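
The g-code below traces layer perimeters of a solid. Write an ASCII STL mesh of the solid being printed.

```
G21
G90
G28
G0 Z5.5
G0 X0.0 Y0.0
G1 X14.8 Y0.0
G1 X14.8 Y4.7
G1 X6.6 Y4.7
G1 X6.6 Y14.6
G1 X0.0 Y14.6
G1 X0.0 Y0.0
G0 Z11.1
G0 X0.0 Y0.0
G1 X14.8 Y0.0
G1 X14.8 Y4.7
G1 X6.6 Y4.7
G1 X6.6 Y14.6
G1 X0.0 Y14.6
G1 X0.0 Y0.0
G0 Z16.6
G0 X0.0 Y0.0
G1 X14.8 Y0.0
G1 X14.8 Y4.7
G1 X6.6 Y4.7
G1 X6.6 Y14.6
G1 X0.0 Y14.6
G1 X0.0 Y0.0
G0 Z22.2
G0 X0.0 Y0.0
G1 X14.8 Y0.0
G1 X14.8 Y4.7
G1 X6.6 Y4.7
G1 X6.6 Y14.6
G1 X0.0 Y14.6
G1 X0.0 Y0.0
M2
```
solid part
  facet normal 0.0000 0.0000 -1.0000
    outer loop
      vertex 14.8 4.7 0.0
      vertex 14.8 0.0 0.0
      vertex 0.0 0.0 0.0
    endloop
  endfacet
  facet normal 0.0000 0.0000 -1.0000
    outer loop
      vertex 6.6 4.7 0.0
      vertex 14.8 4.7 0.0
      vertex 0.0 0.0 0.0
    endloop
  endfacet
  facet normal 0.0000 0.0000 -1.0000
    outer loop
      vertex 6.6 14.6 0.0
      vertex 6.6 4.7 0.0
      vertex 0.0 0.0 0.0
    endloop
  endfacet
  facet normal 0.0000 0.0000 -1.0000
    outer loop
      vertex 0.0 14.6 0.0
      vertex 6.6 14.6 0.0
      vertex 0.0 0.0 0.0
    endloop
  endfacet
  facet normal 0.0000 0.0000 1.0000
    outer loop
      vertex 0.0 0.0 22.2
      vertex 14.8 0.0 22.2
      vertex 14.8 4.7 22.2
    endloop
  endfacet
  facet normal 0.0000 0.0000 1.0000
    outer loop
      vertex 0.0 0.0 22.2
      vertex 14.8 4.7 22.2
      vertex 6.6 4.7 22.2
    endloop
  endfacet
  facet normal 0.0000 0.0000 1.0000
    outer loop
      vertex 0.0 0.0 22.2
      vertex 6.6 4.7 22.2
      vertex 6.6 14.6 22.2
    endloop
  endfacet
  facet normal 0.0000 0.0000 1.0000
    outer loop
      vertex 0.0 0.0 22.2
      vertex 6.6 14.6 22.2
      vertex 0.0 14.6 22.2
    endloop
  endfacet
  facet normal 0.0000 -1.0000 0.0000
    outer loop
      vertex 0.0 0.0 0.0
      vertex 14.8 0.0 0.0
      vertex 14.8 0.0 22.2
    endloop
  endfacet
  facet normal 0.0000 -1.0000 0.0000
    outer loop
      vertex 0.0 0.0 0.0
      vertex 14.8 0.0 22.2
      vertex 0.0 0.0 22.2
    endloop
  endfacet
  facet normal 1.0000 0.0000 0.0000
    outer loop
      vertex 14.8 0.0 0.0
      vertex 14.8 4.7 0.0
      vertex 14.8 4.7 22.2
    endloop
  endfacet
  facet normal 1.0000 0.0000 0.0000
    outer loop
      vertex 14.8 0.0 0.0
      vertex 14.8 4.7 22.2
      vertex 14.8 0.0 22.2
    endloop
  endfacet
  facet normal 0.0000 1.0000 0.0000
    outer loop
      vertex 14.8 4.7 0.0
      vertex 6.6 4.7 0.0
      vertex 6.6 4.7 22.2
    endloop
  endfacet
  facet normal 0.0000 1.0000 0.0000
    outer loop
      vertex 14.8 4.7 0.0
      vertex 6.6 4.7 22.2
      vertex 14.8 4.7 22.2
    endloop
  endfacet
  facet normal 1.0000 0.0000 0.0000
    outer loop
      vertex 6.6 4.7 0.0
      vertex 6.6 14.6 0.0
      vertex 6.6 14.6 22.2
    endloop
  endfacet
  facet normal 1.0000 0.0000 0.0000
    outer loop
      vertex 6.6 4.7 0.0
      vertex 6.6 14.6 22.2
      vertex 6.6 4.7 22.2
    endloop
  endfacet
  facet normal 0.0000 1.0000 0.0000
    outer loop
      vertex 6.6 14.6 0.0
      vertex 0.0 14.6 0.0
      vertex 0.0 14.6 22.2
    endloop
  endfacet
  facet normal 0.0000 1.0000 0.0000
    outer loop
      vertex 6.6 14.6 0.0
      vertex 0.0 14.6 22.2
      vertex 6.6 14.6 22.2
    endloop
  endfacet
  facet normal -1.0000 0.0000 0.0000
    outer loop
      vertex 0.0 14.6 0.0
      vertex 0.0 0.0 0.0
      vertex 0.0 0.0 22.2
    endloop
  endfacet
  facet normal -1.0000 0.0000 0.0000
    outer loop
      vertex 0.0 14.6 0.0
      vertex 0.0 0.0 22.2
      vertex 0.0 14.6 22.2
    endloop
  endfacet
endsolid part

The G0 Z moves step by Δz≈5.5 mm. Every layer's G1 loop is the same polygon, so the solid is a straight extrusion of it from z=0 to z≈22.2. Closing with flat bottom and top caps and triangulating gives 20 facets — an L-shaped prism: outer 14.8 × 14.6 mm, arm thicknesses ≈ 4.7 mm (horizontal) and 6.6 mm (vertical), extruded 22.2 mm in z.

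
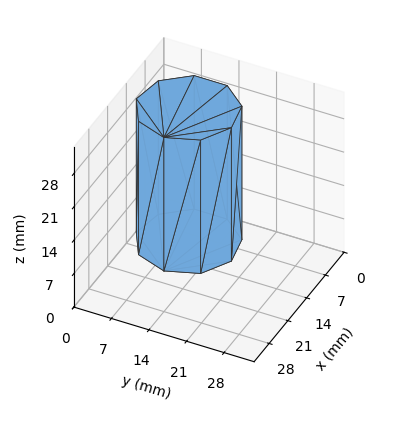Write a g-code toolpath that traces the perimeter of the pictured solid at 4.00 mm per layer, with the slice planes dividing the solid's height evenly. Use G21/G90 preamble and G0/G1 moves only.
Reading the render: the shape is a regular 9-sided prism (a cylinder approximated with 9 flat sides), circumscribed radius ≈ 9 mm, height ≈ 28 mm (dimensions read to the nearest mm from the axis ticks). For the g-code, the solid's height is divided into equal slices at the stated Δz and each level perimeter traced with G1 moves after a G0 lift.

; perimeter-only toolpath
G21 ; units = mm
G90 ; absolute positioning
G28 ; home
; layer 1
G0 Z4.00
G0 X18.00 Y9.00
G1 X15.89 Y14.79
G1 X10.56 Y17.86
G1 X4.50 Y16.79
G1 X0.54 Y12.08
G1 X0.54 Y5.92
G1 X4.50 Y1.21
G1 X10.56 Y0.14
G1 X15.89 Y3.21
G1 X18.00 Y9.00
; layer 2
G0 Z8.00
G0 X18.00 Y9.00
G1 X15.89 Y14.79
G1 X10.56 Y17.86
G1 X4.50 Y16.79
G1 X0.54 Y12.08
G1 X0.54 Y5.92
G1 X4.50 Y1.21
G1 X10.56 Y0.14
G1 X15.89 Y3.21
G1 X18.00 Y9.00
; layer 3
G0 Z12.00
G0 X18.00 Y9.00
G1 X15.89 Y14.79
G1 X10.56 Y17.86
G1 X4.50 Y16.79
G1 X0.54 Y12.08
G1 X0.54 Y5.92
G1 X4.50 Y1.21
G1 X10.56 Y0.14
G1 X15.89 Y3.21
G1 X18.00 Y9.00
; layer 4
G0 Z16.00
G0 X18.00 Y9.00
G1 X15.89 Y14.79
G1 X10.56 Y17.86
G1 X4.50 Y16.79
G1 X0.54 Y12.08
G1 X0.54 Y5.92
G1 X4.50 Y1.21
G1 X10.56 Y0.14
G1 X15.89 Y3.21
G1 X18.00 Y9.00
; layer 5
G0 Z20.00
G0 X18.00 Y9.00
G1 X15.89 Y14.79
G1 X10.56 Y17.86
G1 X4.50 Y16.79
G1 X0.54 Y12.08
G1 X0.54 Y5.92
G1 X4.50 Y1.21
G1 X10.56 Y0.14
G1 X15.89 Y3.21
G1 X18.00 Y9.00
; layer 6
G0 Z24.00
G0 X18.00 Y9.00
G1 X15.89 Y14.79
G1 X10.56 Y17.86
G1 X4.50 Y16.79
G1 X0.54 Y12.08
G1 X0.54 Y5.92
G1 X4.50 Y1.21
G1 X10.56 Y0.14
G1 X15.89 Y3.21
G1 X18.00 Y9.00
; layer 7
G0 Z28.00
G0 X18.00 Y9.00
G1 X15.89 Y14.79
G1 X10.56 Y17.86
G1 X4.50 Y16.79
G1 X0.54 Y12.08
G1 X0.54 Y5.92
G1 X4.50 Y1.21
G1 X10.56 Y0.14
G1 X15.89 Y3.21
G1 X18.00 Y9.00
M2 ; end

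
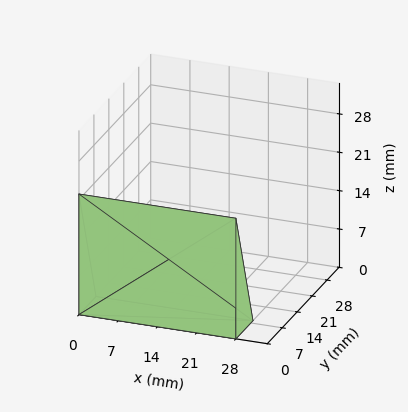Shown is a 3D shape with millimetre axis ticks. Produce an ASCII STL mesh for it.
Reading the render: the shape is a wedge (ramp): 28 × 8 mm base, rising to 22 mm along the y=0 edge and sloping linearly to z=0 at y=8 (dimensions read to the nearest mm from the axis ticks). For the STL, each face is triangulated and given an outward normal.

solid part
  facet normal 0.0000 0.0000 -1.0000
    outer loop
      vertex 28.00 8.00 0.00
      vertex 28.00 0.00 0.00
      vertex 0.00 0.00 0.00
    endloop
  endfacet
  facet normal 0.0000 0.0000 -1.0000
    outer loop
      vertex 0.00 8.00 0.00
      vertex 28.00 8.00 0.00
      vertex 0.00 0.00 0.00
    endloop
  endfacet
  facet normal 0.0000 -1.0000 0.0000
    outer loop
      vertex 0.00 0.00 0.00
      vertex 28.00 0.00 0.00
      vertex 28.00 0.00 22.00
    endloop
  endfacet
  facet normal 0.0000 -1.0000 0.0000
    outer loop
      vertex 0.00 0.00 0.00
      vertex 28.00 0.00 22.00
      vertex 0.00 0.00 22.00
    endloop
  endfacet
  facet normal 0.0000 0.9398 0.3417
    outer loop
      vertex 0.00 0.00 22.00
      vertex 28.00 0.00 22.00
      vertex 28.00 8.00 0.00
    endloop
  endfacet
  facet normal 0.0000 0.9398 0.3417
    outer loop
      vertex 0.00 0.00 22.00
      vertex 28.00 8.00 0.00
      vertex 0.00 8.00 0.00
    endloop
  endfacet
  facet normal -1.0000 0.0000 0.0000
    outer loop
      vertex 0.00 0.00 22.00
      vertex 0.00 8.00 0.00
      vertex 0.00 0.00 0.00
    endloop
  endfacet
  facet normal 1.0000 0.0000 0.0000
    outer loop
      vertex 28.00 0.00 0.00
      vertex 28.00 8.00 0.00
      vertex 28.00 0.00 22.00
    endloop
  endfacet
endsolid part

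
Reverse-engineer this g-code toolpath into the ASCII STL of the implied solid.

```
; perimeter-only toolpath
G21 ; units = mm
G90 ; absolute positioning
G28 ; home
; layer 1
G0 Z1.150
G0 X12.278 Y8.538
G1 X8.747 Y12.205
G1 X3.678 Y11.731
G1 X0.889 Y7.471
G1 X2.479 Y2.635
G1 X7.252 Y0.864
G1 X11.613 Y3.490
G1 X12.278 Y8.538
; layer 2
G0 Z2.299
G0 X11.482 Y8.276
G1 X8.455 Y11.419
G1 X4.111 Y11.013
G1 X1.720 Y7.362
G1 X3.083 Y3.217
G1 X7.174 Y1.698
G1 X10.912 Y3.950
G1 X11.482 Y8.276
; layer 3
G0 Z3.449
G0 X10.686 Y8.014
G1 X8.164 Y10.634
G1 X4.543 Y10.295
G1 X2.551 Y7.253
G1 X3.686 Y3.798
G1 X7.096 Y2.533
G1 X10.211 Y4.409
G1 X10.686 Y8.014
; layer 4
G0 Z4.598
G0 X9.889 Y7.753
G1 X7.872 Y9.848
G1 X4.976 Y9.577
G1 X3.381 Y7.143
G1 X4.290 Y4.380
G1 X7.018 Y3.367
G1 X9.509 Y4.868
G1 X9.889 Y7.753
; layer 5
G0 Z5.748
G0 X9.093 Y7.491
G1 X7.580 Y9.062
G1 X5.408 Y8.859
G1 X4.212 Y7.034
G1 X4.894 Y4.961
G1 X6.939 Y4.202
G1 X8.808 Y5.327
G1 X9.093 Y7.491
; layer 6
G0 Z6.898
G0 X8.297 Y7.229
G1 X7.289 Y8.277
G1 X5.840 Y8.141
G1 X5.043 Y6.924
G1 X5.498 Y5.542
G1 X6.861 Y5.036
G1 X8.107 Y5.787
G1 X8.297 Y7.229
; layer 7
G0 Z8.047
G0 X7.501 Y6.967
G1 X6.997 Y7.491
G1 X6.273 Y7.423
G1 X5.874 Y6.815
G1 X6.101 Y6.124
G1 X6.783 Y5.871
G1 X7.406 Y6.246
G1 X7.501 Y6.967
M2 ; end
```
solid part
  facet normal 0.0000 0.0000 -1.0000
    outer loop
      vertex 3.246 12.449 0.000
      vertex 9.039 12.991 0.000
      vertex 13.074 8.800 0.000
    endloop
  endfacet
  facet normal 0.0000 0.0000 -1.0000
    outer loop
      vertex 0.058 7.581 0.000
      vertex 3.246 12.449 0.000
      vertex 13.074 8.800 0.000
    endloop
  endfacet
  facet normal 0.0000 0.0000 -1.0000
    outer loop
      vertex 1.875 2.054 0.000
      vertex 0.058 7.581 0.000
      vertex 13.074 8.800 0.000
    endloop
  endfacet
  facet normal 0.0000 0.0000 -1.0000
    outer loop
      vertex 7.330 0.029 0.000
      vertex 1.875 2.054 0.000
      vertex 13.074 8.800 0.000
    endloop
  endfacet
  facet normal 0.0000 0.0000 -1.0000
    outer loop
      vertex 12.314 3.031 0.000
      vertex 7.330 0.029 0.000
      vertex 13.074 8.800 0.000
    endloop
  endfacet
  facet normal 0.6021 0.5797 0.5490
    outer loop
      vertex 13.074 8.800 0.000
      vertex 9.039 12.991 0.000
      vertex 6.705 6.705 9.197
    endloop
  endfacet
  facet normal -0.0779 0.8322 0.5490
    outer loop
      vertex 9.039 12.991 0.000
      vertex 3.246 12.449 0.000
      vertex 6.705 6.705 9.197
    endloop
  endfacet
  facet normal -0.6992 0.4579 0.5490
    outer loop
      vertex 3.246 12.449 0.000
      vertex 0.058 7.581 0.000
      vertex 6.705 6.705 9.197
    endloop
  endfacet
  facet normal -0.7940 -0.2610 0.5490
    outer loop
      vertex 0.058 7.581 0.000
      vertex 1.875 2.054 0.000
      vertex 6.705 6.705 9.197
    endloop
  endfacet
  facet normal -0.2909 -0.7836 0.5490
    outer loop
      vertex 1.875 2.054 0.000
      vertex 7.330 0.029 0.000
      vertex 6.705 6.705 9.197
    endloop
  endfacet
  facet normal 0.4312 -0.7160 0.5490
    outer loop
      vertex 7.330 0.029 0.000
      vertex 12.314 3.031 0.000
      vertex 6.705 6.705 9.197
    endloop
  endfacet
  facet normal 0.8287 -0.1092 0.5490
    outer loop
      vertex 12.314 3.031 0.000
      vertex 13.074 8.800 0.000
      vertex 6.705 6.705 9.197
    endloop
  endfacet
endsolid part

The G0 Z moves step by Δz≈1.150 mm. The G1 loops shrink linearly with z, so the solid tapers from its base footprint up to z≈9.2. Closing with a flat bottom cap and the tapered top and triangulating gives 12 facets — a regular 7-sided pyramid, base circumscribed radius ≈ 6.71 mm, apex at z ≈ 9.2 mm.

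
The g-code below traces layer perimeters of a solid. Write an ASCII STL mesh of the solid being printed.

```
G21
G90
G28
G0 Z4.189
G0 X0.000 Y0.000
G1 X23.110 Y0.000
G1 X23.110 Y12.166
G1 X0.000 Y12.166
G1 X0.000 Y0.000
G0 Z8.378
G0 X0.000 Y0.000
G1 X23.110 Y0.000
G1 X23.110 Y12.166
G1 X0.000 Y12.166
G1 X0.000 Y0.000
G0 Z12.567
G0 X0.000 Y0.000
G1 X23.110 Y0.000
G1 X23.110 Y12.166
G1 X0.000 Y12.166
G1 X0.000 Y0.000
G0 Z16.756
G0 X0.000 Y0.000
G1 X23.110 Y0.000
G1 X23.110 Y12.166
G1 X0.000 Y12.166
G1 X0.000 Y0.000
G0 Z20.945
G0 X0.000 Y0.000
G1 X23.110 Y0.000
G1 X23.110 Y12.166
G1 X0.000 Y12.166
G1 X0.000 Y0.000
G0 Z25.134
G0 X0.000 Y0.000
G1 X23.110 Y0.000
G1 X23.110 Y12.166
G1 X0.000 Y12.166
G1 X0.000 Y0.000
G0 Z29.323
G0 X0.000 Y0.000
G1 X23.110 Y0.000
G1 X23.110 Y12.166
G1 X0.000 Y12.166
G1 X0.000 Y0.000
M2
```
solid part
  facet normal 0.0000 0.0000 -1.0000
    outer loop
      vertex 23.110 12.166 0.000
      vertex 23.110 0.000 0.000
      vertex 0.000 0.000 0.000
    endloop
  endfacet
  facet normal 0.0000 0.0000 -1.0000
    outer loop
      vertex 0.000 12.166 0.000
      vertex 23.110 12.166 0.000
      vertex 0.000 0.000 0.000
    endloop
  endfacet
  facet normal 0.0000 0.0000 1.0000
    outer loop
      vertex 0.000 0.000 29.323
      vertex 23.110 0.000 29.323
      vertex 23.110 12.166 29.323
    endloop
  endfacet
  facet normal 0.0000 0.0000 1.0000
    outer loop
      vertex 0.000 0.000 29.323
      vertex 23.110 12.166 29.323
      vertex 0.000 12.166 29.323
    endloop
  endfacet
  facet normal 0.0000 -1.0000 0.0000
    outer loop
      vertex 0.000 0.000 0.000
      vertex 23.110 0.000 0.000
      vertex 23.110 0.000 29.323
    endloop
  endfacet
  facet normal 0.0000 -1.0000 0.0000
    outer loop
      vertex 0.000 0.000 0.000
      vertex 23.110 0.000 29.323
      vertex 0.000 0.000 29.323
    endloop
  endfacet
  facet normal 0.0000 1.0000 0.0000
    outer loop
      vertex 23.110 12.166 29.323
      vertex 23.110 12.166 0.000
      vertex 0.000 12.166 0.000
    endloop
  endfacet
  facet normal 0.0000 1.0000 0.0000
    outer loop
      vertex 0.000 12.166 29.323
      vertex 23.110 12.166 29.323
      vertex 0.000 12.166 0.000
    endloop
  endfacet
  facet normal -1.0000 0.0000 0.0000
    outer loop
      vertex 0.000 12.166 29.323
      vertex 0.000 12.166 0.000
      vertex 0.000 0.000 0.000
    endloop
  endfacet
  facet normal -1.0000 0.0000 0.0000
    outer loop
      vertex 0.000 0.000 29.323
      vertex 0.000 12.166 29.323
      vertex 0.000 0.000 0.000
    endloop
  endfacet
  facet normal 1.0000 0.0000 0.0000
    outer loop
      vertex 23.110 0.000 0.000
      vertex 23.110 12.166 0.000
      vertex 23.110 12.166 29.323
    endloop
  endfacet
  facet normal 1.0000 0.0000 0.0000
    outer loop
      vertex 23.110 0.000 0.000
      vertex 23.110 12.166 29.323
      vertex 23.110 0.000 29.323
    endloop
  endfacet
endsolid part

The G0 Z moves step by Δz≈4.189 mm. Every layer's G1 loop is the same polygon, so the solid is a straight extrusion of it from z=0 to z≈29.3. Closing with flat bottom and top caps and triangulating gives 12 facets — a rectangular box, roughly 23.1 × 12.2 mm footprint and 29.3 mm tall.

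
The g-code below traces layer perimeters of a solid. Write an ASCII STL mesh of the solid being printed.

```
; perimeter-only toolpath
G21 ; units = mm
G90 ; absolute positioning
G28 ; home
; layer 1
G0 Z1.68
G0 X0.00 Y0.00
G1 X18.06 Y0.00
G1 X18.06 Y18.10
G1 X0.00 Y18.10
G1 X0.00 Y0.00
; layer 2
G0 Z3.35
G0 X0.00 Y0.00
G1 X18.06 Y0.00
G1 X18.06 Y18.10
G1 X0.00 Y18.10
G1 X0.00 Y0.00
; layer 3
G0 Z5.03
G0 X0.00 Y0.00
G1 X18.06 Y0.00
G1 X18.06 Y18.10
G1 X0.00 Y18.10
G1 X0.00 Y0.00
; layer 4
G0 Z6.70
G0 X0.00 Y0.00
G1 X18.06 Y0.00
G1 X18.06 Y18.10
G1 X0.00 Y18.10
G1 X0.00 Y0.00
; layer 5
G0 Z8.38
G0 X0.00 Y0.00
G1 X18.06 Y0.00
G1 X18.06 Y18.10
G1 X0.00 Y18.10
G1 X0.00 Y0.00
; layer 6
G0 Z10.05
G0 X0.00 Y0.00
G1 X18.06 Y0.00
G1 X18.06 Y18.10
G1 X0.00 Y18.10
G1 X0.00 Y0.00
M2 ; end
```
solid part
  facet normal 0.0000 0.0000 -1.0000
    outer loop
      vertex 18.06 18.10 0.00
      vertex 18.06 0.00 0.00
      vertex 0.00 0.00 0.00
    endloop
  endfacet
  facet normal 0.0000 0.0000 -1.0000
    outer loop
      vertex 0.00 18.10 0.00
      vertex 18.06 18.10 0.00
      vertex 0.00 0.00 0.00
    endloop
  endfacet
  facet normal 0.0000 0.0000 1.0000
    outer loop
      vertex 0.00 0.00 10.05
      vertex 18.06 0.00 10.05
      vertex 18.06 18.10 10.05
    endloop
  endfacet
  facet normal 0.0000 0.0000 1.0000
    outer loop
      vertex 0.00 0.00 10.05
      vertex 18.06 18.10 10.05
      vertex 0.00 18.10 10.05
    endloop
  endfacet
  facet normal 0.0000 -1.0000 0.0000
    outer loop
      vertex 0.00 0.00 0.00
      vertex 18.06 0.00 0.00
      vertex 18.06 0.00 10.05
    endloop
  endfacet
  facet normal 0.0000 -1.0000 0.0000
    outer loop
      vertex 0.00 0.00 0.00
      vertex 18.06 0.00 10.05
      vertex 0.00 0.00 10.05
    endloop
  endfacet
  facet normal 0.0000 1.0000 0.0000
    outer loop
      vertex 18.06 18.10 10.05
      vertex 18.06 18.10 0.00
      vertex 0.00 18.10 0.00
    endloop
  endfacet
  facet normal 0.0000 1.0000 0.0000
    outer loop
      vertex 0.00 18.10 10.05
      vertex 18.06 18.10 10.05
      vertex 0.00 18.10 0.00
    endloop
  endfacet
  facet normal -1.0000 0.0000 0.0000
    outer loop
      vertex 0.00 18.10 10.05
      vertex 0.00 18.10 0.00
      vertex 0.00 0.00 0.00
    endloop
  endfacet
  facet normal -1.0000 0.0000 0.0000
    outer loop
      vertex 0.00 0.00 10.05
      vertex 0.00 18.10 10.05
      vertex 0.00 0.00 0.00
    endloop
  endfacet
  facet normal 1.0000 0.0000 0.0000
    outer loop
      vertex 18.06 0.00 0.00
      vertex 18.06 18.10 0.00
      vertex 18.06 18.10 10.05
    endloop
  endfacet
  facet normal 1.0000 0.0000 0.0000
    outer loop
      vertex 18.06 0.00 0.00
      vertex 18.06 18.10 10.05
      vertex 18.06 0.00 10.05
    endloop
  endfacet
endsolid part

The G0 Z moves step by Δz≈1.68 mm. Every layer's G1 loop is the same polygon, so the solid is a straight extrusion of it from z=0 to z≈10.1. Closing with flat bottom and top caps and triangulating gives 12 facets — a rectangular box, roughly 18.1 × 18.1 mm footprint and 10.1 mm tall.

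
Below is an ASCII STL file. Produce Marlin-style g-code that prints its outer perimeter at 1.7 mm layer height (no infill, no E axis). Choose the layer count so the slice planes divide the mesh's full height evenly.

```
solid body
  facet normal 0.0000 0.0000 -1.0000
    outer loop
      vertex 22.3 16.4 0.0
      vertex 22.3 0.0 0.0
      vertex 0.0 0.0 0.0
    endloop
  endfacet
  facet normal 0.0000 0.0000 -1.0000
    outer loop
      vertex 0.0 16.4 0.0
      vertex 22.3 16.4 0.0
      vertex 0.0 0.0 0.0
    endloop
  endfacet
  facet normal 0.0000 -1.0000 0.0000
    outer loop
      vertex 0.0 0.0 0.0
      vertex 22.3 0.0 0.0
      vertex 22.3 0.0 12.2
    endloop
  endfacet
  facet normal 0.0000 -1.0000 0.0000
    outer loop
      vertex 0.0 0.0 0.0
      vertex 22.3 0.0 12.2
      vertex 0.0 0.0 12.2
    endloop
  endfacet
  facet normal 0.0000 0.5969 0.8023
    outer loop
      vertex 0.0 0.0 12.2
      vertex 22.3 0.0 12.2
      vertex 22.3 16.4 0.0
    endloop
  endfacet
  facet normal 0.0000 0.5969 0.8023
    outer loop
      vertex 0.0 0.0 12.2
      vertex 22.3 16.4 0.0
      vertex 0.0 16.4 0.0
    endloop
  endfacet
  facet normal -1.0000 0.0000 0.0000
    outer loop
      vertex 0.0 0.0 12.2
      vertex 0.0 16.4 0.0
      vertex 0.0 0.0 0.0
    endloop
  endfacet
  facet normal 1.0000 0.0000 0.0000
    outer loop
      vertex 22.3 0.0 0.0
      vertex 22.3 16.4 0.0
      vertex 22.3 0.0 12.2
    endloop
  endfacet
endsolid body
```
; perimeter-only toolpath
G21 ; units = mm
G90 ; absolute positioning
G28 ; home
; layer 1
G0 Z1.7
G0 X0.0 Y0.0
G1 X22.3 Y0.0
G1 X22.3 Y14.1
G1 X0.0 Y14.1
G1 X0.0 Y0.0
; layer 2
G0 Z3.5
G0 X0.0 Y0.0
G1 X22.3 Y0.0
G1 X22.3 Y11.7
G1 X0.0 Y11.7
G1 X0.0 Y0.0
; layer 3
G0 Z5.2
G0 X0.0 Y0.0
G1 X22.3 Y0.0
G1 X22.3 Y9.4
G1 X0.0 Y9.4
G1 X0.0 Y0.0
; layer 4
G0 Z7.0
G0 X0.0 Y0.0
G1 X22.3 Y0.0
G1 X22.3 Y7.0
G1 X0.0 Y7.0
G1 X0.0 Y0.0
; layer 5
G0 Z8.7
G0 X0.0 Y0.0
G1 X22.3 Y0.0
G1 X22.3 Y4.7
G1 X0.0 Y4.7
G1 X0.0 Y0.0
; layer 6
G0 Z10.5
G0 X0.0 Y0.0
G1 X22.3 Y0.0
G1 X22.3 Y2.3
G1 X0.0 Y2.3
G1 X0.0 Y0.0
M2 ; end

The solid is a wedge (ramp): 22.3 × 16.4 mm base, rising to 12.2 mm along the y=0 edge and sloping linearly to z=0 at y=16.4. Slicing at Δz = 1.7 mm — 7 equal slices spanning the solid's height, so layer i sits at z = i·h/7 — gives 6 non-empty perimeters. Each is a 4-segment closed polygon; G0 lifts to the layer z and rapids to the start vertex, then G1 traces the edges. The cross-section shrinks linearly with z (the slice at the apex is degenerate and omitted).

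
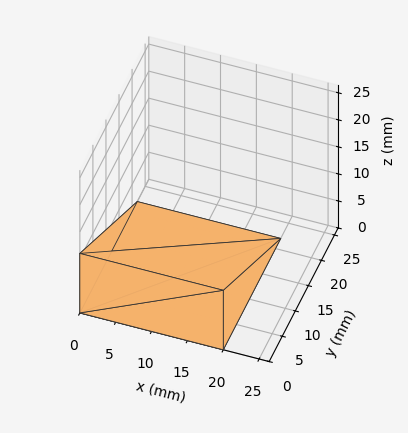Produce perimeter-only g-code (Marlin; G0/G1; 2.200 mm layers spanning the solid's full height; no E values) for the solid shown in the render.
Reading the render: the shape is a wedge (ramp): 20 × 22 mm base, rising to 11 mm along the y=0 edge and sloping linearly to z=0 at y=22 (dimensions read to the nearest mm from the axis ticks). For the g-code, the solid's height is divided into equal slices at the stated Δz and each level perimeter traced with G1 moves after a G0 lift.

; perimeter-only toolpath
G21 ; units = mm
G90 ; absolute positioning
G28 ; home
; layer 1
G0 Z2.200
G0 X0.000 Y0.000
G1 X20.000 Y0.000
G1 X20.000 Y17.600
G1 X0.000 Y17.600
G1 X0.000 Y0.000
; layer 2
G0 Z4.400
G0 X0.000 Y0.000
G1 X20.000 Y0.000
G1 X20.000 Y13.200
G1 X0.000 Y13.200
G1 X0.000 Y0.000
; layer 3
G0 Z6.600
G0 X0.000 Y0.000
G1 X20.000 Y0.000
G1 X20.000 Y8.800
G1 X0.000 Y8.800
G1 X0.000 Y0.000
; layer 4
G0 Z8.800
G0 X0.000 Y0.000
G1 X20.000 Y0.000
G1 X20.000 Y4.400
G1 X0.000 Y4.400
G1 X0.000 Y0.000
M2 ; end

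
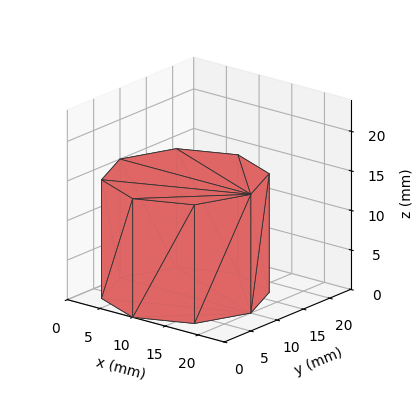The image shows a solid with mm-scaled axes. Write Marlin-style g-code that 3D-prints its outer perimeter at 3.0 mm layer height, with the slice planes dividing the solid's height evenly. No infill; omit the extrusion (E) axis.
Reading the render: the shape is a regular 8-sided prism (a cylinder approximated with 8 flat sides), circumscribed radius ≈ 10 mm, height ≈ 15 mm (dimensions read to the nearest mm from the axis ticks). For the g-code, the solid's height is divided into equal slices at the stated Δz and each level perimeter traced with G1 moves after a G0 lift.

; perimeter-only toolpath
G21 ; units = mm
G90 ; absolute positioning
G28 ; home
; layer 1
G0 Z3.0
G0 X20.0 Y10.0
G1 X17.1 Y17.1
G1 X10.0 Y20.0
G1 X2.9 Y17.1
G1 X0.0 Y10.0
G1 X2.9 Y2.9
G1 X10.0 Y0.0
G1 X17.1 Y2.9
G1 X20.0 Y10.0
; layer 2
G0 Z6.0
G0 X20.0 Y10.0
G1 X17.1 Y17.1
G1 X10.0 Y20.0
G1 X2.9 Y17.1
G1 X0.0 Y10.0
G1 X2.9 Y2.9
G1 X10.0 Y0.0
G1 X17.1 Y2.9
G1 X20.0 Y10.0
; layer 3
G0 Z9.0
G0 X20.0 Y10.0
G1 X17.1 Y17.1
G1 X10.0 Y20.0
G1 X2.9 Y17.1
G1 X0.0 Y10.0
G1 X2.9 Y2.9
G1 X10.0 Y0.0
G1 X17.1 Y2.9
G1 X20.0 Y10.0
; layer 4
G0 Z12.0
G0 X20.0 Y10.0
G1 X17.1 Y17.1
G1 X10.0 Y20.0
G1 X2.9 Y17.1
G1 X0.0 Y10.0
G1 X2.9 Y2.9
G1 X10.0 Y0.0
G1 X17.1 Y2.9
G1 X20.0 Y10.0
; layer 5
G0 Z15.0
G0 X20.0 Y10.0
G1 X17.1 Y17.1
G1 X10.0 Y20.0
G1 X2.9 Y17.1
G1 X0.0 Y10.0
G1 X2.9 Y2.9
G1 X10.0 Y0.0
G1 X17.1 Y2.9
G1 X20.0 Y10.0
M2 ; end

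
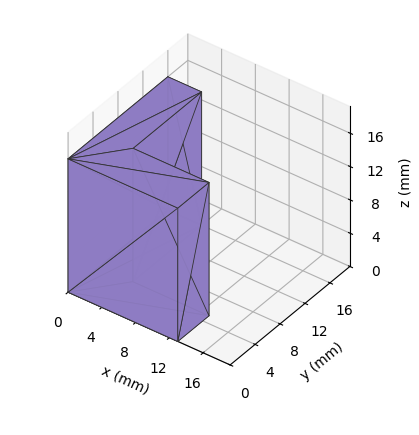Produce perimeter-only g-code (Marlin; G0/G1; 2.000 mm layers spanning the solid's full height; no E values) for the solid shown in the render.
Reading the render: the shape is an L-shaped prism: outer 13 × 16 mm, arm thicknesses ≈ 5 mm (horizontal) and 4 mm (vertical), extruded 16 mm in z (dimensions read to the nearest mm from the axis ticks). For the g-code, the solid's height is divided into equal slices at the stated Δz and each level perimeter traced with G1 moves after a G0 lift.

; perimeter-only toolpath
G21 ; units = mm
G90 ; absolute positioning
G28 ; home
; layer 1
G0 Z2.000
G0 X0.000 Y0.000
G1 X13.000 Y0.000
G1 X13.000 Y5.000
G1 X4.000 Y5.000
G1 X4.000 Y16.000
G1 X0.000 Y16.000
G1 X0.000 Y0.000
; layer 2
G0 Z4.000
G0 X0.000 Y0.000
G1 X13.000 Y0.000
G1 X13.000 Y5.000
G1 X4.000 Y5.000
G1 X4.000 Y16.000
G1 X0.000 Y16.000
G1 X0.000 Y0.000
; layer 3
G0 Z6.000
G0 X0.000 Y0.000
G1 X13.000 Y0.000
G1 X13.000 Y5.000
G1 X4.000 Y5.000
G1 X4.000 Y16.000
G1 X0.000 Y16.000
G1 X0.000 Y0.000
; layer 4
G0 Z8.000
G0 X0.000 Y0.000
G1 X13.000 Y0.000
G1 X13.000 Y5.000
G1 X4.000 Y5.000
G1 X4.000 Y16.000
G1 X0.000 Y16.000
G1 X0.000 Y0.000
; layer 5
G0 Z10.000
G0 X0.000 Y0.000
G1 X13.000 Y0.000
G1 X13.000 Y5.000
G1 X4.000 Y5.000
G1 X4.000 Y16.000
G1 X0.000 Y16.000
G1 X0.000 Y0.000
; layer 6
G0 Z12.000
G0 X0.000 Y0.000
G1 X13.000 Y0.000
G1 X13.000 Y5.000
G1 X4.000 Y5.000
G1 X4.000 Y16.000
G1 X0.000 Y16.000
G1 X0.000 Y0.000
; layer 7
G0 Z14.000
G0 X0.000 Y0.000
G1 X13.000 Y0.000
G1 X13.000 Y5.000
G1 X4.000 Y5.000
G1 X4.000 Y16.000
G1 X0.000 Y16.000
G1 X0.000 Y0.000
; layer 8
G0 Z16.000
G0 X0.000 Y0.000
G1 X13.000 Y0.000
G1 X13.000 Y5.000
G1 X4.000 Y5.000
G1 X4.000 Y16.000
G1 X0.000 Y16.000
G1 X0.000 Y0.000
M2 ; end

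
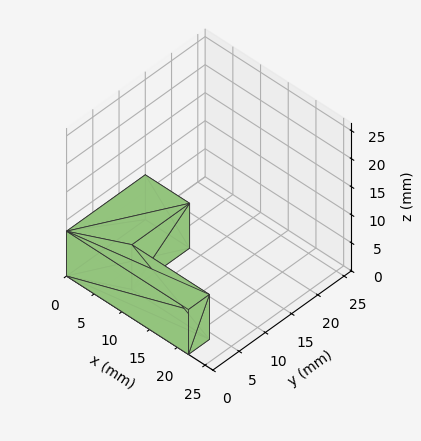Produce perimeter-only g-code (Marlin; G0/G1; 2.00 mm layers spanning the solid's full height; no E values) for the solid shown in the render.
Reading the render: the shape is an L-shaped prism: outer 22 × 15 mm, arm thicknesses ≈ 4 mm (horizontal) and 8 mm (vertical), extruded 8 mm in z (dimensions read to the nearest mm from the axis ticks). For the g-code, the solid's height is divided into equal slices at the stated Δz and each level perimeter traced with G1 moves after a G0 lift.

; perimeter-only toolpath
G21 ; units = mm
G90 ; absolute positioning
G28 ; home
; layer 1
G0 Z2.00
G0 X0.00 Y0.00
G1 X22.00 Y0.00
G1 X22.00 Y4.00
G1 X8.00 Y4.00
G1 X8.00 Y15.00
G1 X0.00 Y15.00
G1 X0.00 Y0.00
; layer 2
G0 Z4.00
G0 X0.00 Y0.00
G1 X22.00 Y0.00
G1 X22.00 Y4.00
G1 X8.00 Y4.00
G1 X8.00 Y15.00
G1 X0.00 Y15.00
G1 X0.00 Y0.00
; layer 3
G0 Z6.00
G0 X0.00 Y0.00
G1 X22.00 Y0.00
G1 X22.00 Y4.00
G1 X8.00 Y4.00
G1 X8.00 Y15.00
G1 X0.00 Y15.00
G1 X0.00 Y0.00
; layer 4
G0 Z8.00
G0 X0.00 Y0.00
G1 X22.00 Y0.00
G1 X22.00 Y4.00
G1 X8.00 Y4.00
G1 X8.00 Y15.00
G1 X0.00 Y15.00
G1 X0.00 Y0.00
M2 ; end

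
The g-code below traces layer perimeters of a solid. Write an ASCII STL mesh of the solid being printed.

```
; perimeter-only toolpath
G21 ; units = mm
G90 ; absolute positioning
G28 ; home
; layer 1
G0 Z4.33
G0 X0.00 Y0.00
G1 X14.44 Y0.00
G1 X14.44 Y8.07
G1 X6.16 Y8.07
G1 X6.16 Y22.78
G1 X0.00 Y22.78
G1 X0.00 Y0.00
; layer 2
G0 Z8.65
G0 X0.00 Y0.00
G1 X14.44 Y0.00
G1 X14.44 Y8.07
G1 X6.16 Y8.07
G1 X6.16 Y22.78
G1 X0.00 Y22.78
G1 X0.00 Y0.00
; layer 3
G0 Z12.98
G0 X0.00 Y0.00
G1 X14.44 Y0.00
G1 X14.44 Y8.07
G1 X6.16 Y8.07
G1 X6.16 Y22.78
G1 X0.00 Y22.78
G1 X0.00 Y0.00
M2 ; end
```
solid part
  facet normal 0.0000 0.0000 -1.0000
    outer loop
      vertex 14.44 8.07 0.00
      vertex 14.44 0.00 0.00
      vertex 0.00 0.00 0.00
    endloop
  endfacet
  facet normal 0.0000 0.0000 -1.0000
    outer loop
      vertex 6.16 8.07 0.00
      vertex 14.44 8.07 0.00
      vertex 0.00 0.00 0.00
    endloop
  endfacet
  facet normal 0.0000 0.0000 -1.0000
    outer loop
      vertex 6.16 22.78 0.00
      vertex 6.16 8.07 0.00
      vertex 0.00 0.00 0.00
    endloop
  endfacet
  facet normal 0.0000 0.0000 -1.0000
    outer loop
      vertex 0.00 22.78 0.00
      vertex 6.16 22.78 0.00
      vertex 0.00 0.00 0.00
    endloop
  endfacet
  facet normal 0.0000 0.0000 1.0000
    outer loop
      vertex 0.00 0.00 12.98
      vertex 14.44 0.00 12.98
      vertex 14.44 8.07 12.98
    endloop
  endfacet
  facet normal 0.0000 0.0000 1.0000
    outer loop
      vertex 0.00 0.00 12.98
      vertex 14.44 8.07 12.98
      vertex 6.16 8.07 12.98
    endloop
  endfacet
  facet normal 0.0000 0.0000 1.0000
    outer loop
      vertex 0.00 0.00 12.98
      vertex 6.16 8.07 12.98
      vertex 6.16 22.78 12.98
    endloop
  endfacet
  facet normal 0.0000 0.0000 1.0000
    outer loop
      vertex 0.00 0.00 12.98
      vertex 6.16 22.78 12.98
      vertex 0.00 22.78 12.98
    endloop
  endfacet
  facet normal 0.0000 -1.0000 0.0000
    outer loop
      vertex 0.00 0.00 0.00
      vertex 14.44 0.00 0.00
      vertex 14.44 0.00 12.98
    endloop
  endfacet
  facet normal 0.0000 -1.0000 0.0000
    outer loop
      vertex 0.00 0.00 0.00
      vertex 14.44 0.00 12.98
      vertex 0.00 0.00 12.98
    endloop
  endfacet
  facet normal 1.0000 0.0000 0.0000
    outer loop
      vertex 14.44 0.00 0.00
      vertex 14.44 8.07 0.00
      vertex 14.44 8.07 12.98
    endloop
  endfacet
  facet normal 1.0000 0.0000 0.0000
    outer loop
      vertex 14.44 0.00 0.00
      vertex 14.44 8.07 12.98
      vertex 14.44 0.00 12.98
    endloop
  endfacet
  facet normal 0.0000 1.0000 0.0000
    outer loop
      vertex 14.44 8.07 0.00
      vertex 6.16 8.07 0.00
      vertex 6.16 8.07 12.98
    endloop
  endfacet
  facet normal 0.0000 1.0000 0.0000
    outer loop
      vertex 14.44 8.07 0.00
      vertex 6.16 8.07 12.98
      vertex 14.44 8.07 12.98
    endloop
  endfacet
  facet normal 1.0000 0.0000 0.0000
    outer loop
      vertex 6.16 8.07 0.00
      vertex 6.16 22.78 0.00
      vertex 6.16 22.78 12.98
    endloop
  endfacet
  facet normal 1.0000 0.0000 0.0000
    outer loop
      vertex 6.16 8.07 0.00
      vertex 6.16 22.78 12.98
      vertex 6.16 8.07 12.98
    endloop
  endfacet
  facet normal 0.0000 1.0000 0.0000
    outer loop
      vertex 6.16 22.78 0.00
      vertex 0.00 22.78 0.00
      vertex 0.00 22.78 12.98
    endloop
  endfacet
  facet normal 0.0000 1.0000 0.0000
    outer loop
      vertex 6.16 22.78 0.00
      vertex 0.00 22.78 12.98
      vertex 6.16 22.78 12.98
    endloop
  endfacet
  facet normal -1.0000 0.0000 0.0000
    outer loop
      vertex 0.00 22.78 0.00
      vertex 0.00 0.00 0.00
      vertex 0.00 0.00 12.98
    endloop
  endfacet
  facet normal -1.0000 0.0000 0.0000
    outer loop
      vertex 0.00 22.78 0.00
      vertex 0.00 0.00 12.98
      vertex 0.00 22.78 12.98
    endloop
  endfacet
endsolid part

The G0 Z moves step by Δz≈4.33 mm. Every layer's G1 loop is the same polygon, so the solid is a straight extrusion of it from z=0 to z≈13. Closing with flat bottom and top caps and triangulating gives 20 facets — an L-shaped prism: outer 14.4 × 22.8 mm, arm thicknesses ≈ 8.07 mm (horizontal) and 6.16 mm (vertical), extruded 13 mm in z.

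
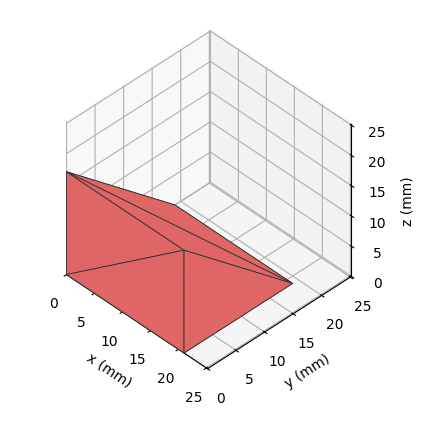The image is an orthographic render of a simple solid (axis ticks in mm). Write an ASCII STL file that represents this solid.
Reading the render: the shape is a wedge (ramp): 21 × 19 mm base, rising to 17 mm along the y=0 edge and sloping linearly to z=0 at y=19 (dimensions read to the nearest mm from the axis ticks). For the STL, each face is triangulated and given an outward normal.

solid part
  facet normal 0.0000 0.0000 -1.0000
    outer loop
      vertex 21.00 19.00 0.00
      vertex 21.00 0.00 0.00
      vertex 0.00 0.00 0.00
    endloop
  endfacet
  facet normal 0.0000 0.0000 -1.0000
    outer loop
      vertex 0.00 19.00 0.00
      vertex 21.00 19.00 0.00
      vertex 0.00 0.00 0.00
    endloop
  endfacet
  facet normal 0.0000 -1.0000 0.0000
    outer loop
      vertex 0.00 0.00 0.00
      vertex 21.00 0.00 0.00
      vertex 21.00 0.00 17.00
    endloop
  endfacet
  facet normal 0.0000 -1.0000 0.0000
    outer loop
      vertex 0.00 0.00 0.00
      vertex 21.00 0.00 17.00
      vertex 0.00 0.00 17.00
    endloop
  endfacet
  facet normal 0.0000 0.6668 0.7452
    outer loop
      vertex 0.00 0.00 17.00
      vertex 21.00 0.00 17.00
      vertex 21.00 19.00 0.00
    endloop
  endfacet
  facet normal 0.0000 0.6668 0.7452
    outer loop
      vertex 0.00 0.00 17.00
      vertex 21.00 19.00 0.00
      vertex 0.00 19.00 0.00
    endloop
  endfacet
  facet normal -1.0000 0.0000 0.0000
    outer loop
      vertex 0.00 0.00 17.00
      vertex 0.00 19.00 0.00
      vertex 0.00 0.00 0.00
    endloop
  endfacet
  facet normal 1.0000 0.0000 0.0000
    outer loop
      vertex 21.00 0.00 0.00
      vertex 21.00 19.00 0.00
      vertex 21.00 0.00 17.00
    endloop
  endfacet
endsolid part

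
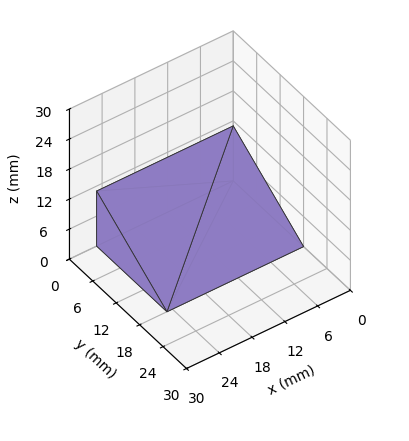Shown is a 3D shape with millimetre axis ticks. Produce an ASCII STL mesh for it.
Reading the render: the shape is a wedge (ramp): 25 × 18 mm base, rising to 11 mm along the y=0 edge and sloping linearly to z=0 at y=18 (dimensions read to the nearest mm from the axis ticks). For the STL, each face is triangulated and given an outward normal.

solid part
  facet normal 0.0000 0.0000 -1.0000
    outer loop
      vertex 25.000 18.000 0.000
      vertex 25.000 0.000 0.000
      vertex 0.000 0.000 0.000
    endloop
  endfacet
  facet normal 0.0000 0.0000 -1.0000
    outer loop
      vertex 0.000 18.000 0.000
      vertex 25.000 18.000 0.000
      vertex 0.000 0.000 0.000
    endloop
  endfacet
  facet normal 0.0000 -1.0000 0.0000
    outer loop
      vertex 0.000 0.000 0.000
      vertex 25.000 0.000 0.000
      vertex 25.000 0.000 11.000
    endloop
  endfacet
  facet normal 0.0000 -1.0000 0.0000
    outer loop
      vertex 0.000 0.000 0.000
      vertex 25.000 0.000 11.000
      vertex 0.000 0.000 11.000
    endloop
  endfacet
  facet normal 0.0000 0.5215 0.8533
    outer loop
      vertex 0.000 0.000 11.000
      vertex 25.000 0.000 11.000
      vertex 25.000 18.000 0.000
    endloop
  endfacet
  facet normal 0.0000 0.5215 0.8533
    outer loop
      vertex 0.000 0.000 11.000
      vertex 25.000 18.000 0.000
      vertex 0.000 18.000 0.000
    endloop
  endfacet
  facet normal -1.0000 0.0000 0.0000
    outer loop
      vertex 0.000 0.000 11.000
      vertex 0.000 18.000 0.000
      vertex 0.000 0.000 0.000
    endloop
  endfacet
  facet normal 1.0000 0.0000 0.0000
    outer loop
      vertex 25.000 0.000 0.000
      vertex 25.000 18.000 0.000
      vertex 25.000 0.000 11.000
    endloop
  endfacet
endsolid part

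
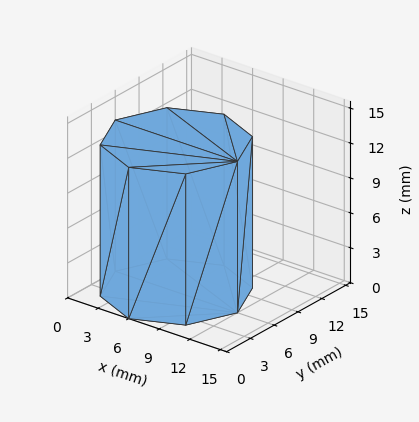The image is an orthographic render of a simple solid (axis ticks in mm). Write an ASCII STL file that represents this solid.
Reading the render: the shape is a regular 8-sided prism (a cylinder approximated with 8 flat sides), circumscribed radius ≈ 6 mm, height ≈ 13 mm (dimensions read to the nearest mm from the axis ticks). For the STL, each face is triangulated and given an outward normal.

solid part
  facet normal 0.0000 0.0000 -1.0000
    outer loop
      vertex 6.0 12.0 0.0
      vertex 10.2 10.2 0.0
      vertex 12.0 6.0 0.0
    endloop
  endfacet
  facet normal 0.0000 0.0000 -1.0000
    outer loop
      vertex 1.8 10.2 0.0
      vertex 6.0 12.0 0.0
      vertex 12.0 6.0 0.0
    endloop
  endfacet
  facet normal 0.0000 0.0000 -1.0000
    outer loop
      vertex 0.0 6.0 0.0
      vertex 1.8 10.2 0.0
      vertex 12.0 6.0 0.0
    endloop
  endfacet
  facet normal 0.0000 0.0000 -1.0000
    outer loop
      vertex 1.8 1.8 0.0
      vertex 0.0 6.0 0.0
      vertex 12.0 6.0 0.0
    endloop
  endfacet
  facet normal 0.0000 0.0000 -1.0000
    outer loop
      vertex 6.0 0.0 0.0
      vertex 1.8 1.8 0.0
      vertex 12.0 6.0 0.0
    endloop
  endfacet
  facet normal 0.0000 0.0000 -1.0000
    outer loop
      vertex 10.2 1.8 0.0
      vertex 6.0 0.0 0.0
      vertex 12.0 6.0 0.0
    endloop
  endfacet
  facet normal 0.0000 0.0000 1.0000
    outer loop
      vertex 12.0 6.0 13.0
      vertex 10.2 10.2 13.0
      vertex 6.0 12.0 13.0
    endloop
  endfacet
  facet normal 0.0000 0.0000 1.0000
    outer loop
      vertex 12.0 6.0 13.0
      vertex 6.0 12.0 13.0
      vertex 1.8 10.2 13.0
    endloop
  endfacet
  facet normal 0.0000 0.0000 1.0000
    outer loop
      vertex 12.0 6.0 13.0
      vertex 1.8 10.2 13.0
      vertex 0.0 6.0 13.0
    endloop
  endfacet
  facet normal 0.0000 0.0000 1.0000
    outer loop
      vertex 12.0 6.0 13.0
      vertex 0.0 6.0 13.0
      vertex 1.8 1.8 13.0
    endloop
  endfacet
  facet normal 0.0000 0.0000 1.0000
    outer loop
      vertex 12.0 6.0 13.0
      vertex 1.8 1.8 13.0
      vertex 6.0 0.0 13.0
    endloop
  endfacet
  facet normal 0.0000 0.0000 1.0000
    outer loop
      vertex 12.0 6.0 13.0
      vertex 6.0 0.0 13.0
      vertex 10.2 1.8 13.0
    endloop
  endfacet
  facet normal 0.9191 0.3939 0.0000
    outer loop
      vertex 12.0 6.0 0.0
      vertex 10.2 10.2 0.0
      vertex 10.2 10.2 13.0
    endloop
  endfacet
  facet normal 0.9191 0.3939 0.0000
    outer loop
      vertex 12.0 6.0 0.0
      vertex 10.2 10.2 13.0
      vertex 12.0 6.0 13.0
    endloop
  endfacet
  facet normal 0.3939 0.9191 0.0000
    outer loop
      vertex 10.2 10.2 0.0
      vertex 6.0 12.0 0.0
      vertex 6.0 12.0 13.0
    endloop
  endfacet
  facet normal 0.3939 0.9191 0.0000
    outer loop
      vertex 10.2 10.2 0.0
      vertex 6.0 12.0 13.0
      vertex 10.2 10.2 13.0
    endloop
  endfacet
  facet normal -0.3939 0.9191 0.0000
    outer loop
      vertex 6.0 12.0 0.0
      vertex 1.8 10.2 0.0
      vertex 1.8 10.2 13.0
    endloop
  endfacet
  facet normal -0.3939 0.9191 0.0000
    outer loop
      vertex 6.0 12.0 0.0
      vertex 1.8 10.2 13.0
      vertex 6.0 12.0 13.0
    endloop
  endfacet
  facet normal -0.9191 0.3939 0.0000
    outer loop
      vertex 1.8 10.2 0.0
      vertex 0.0 6.0 0.0
      vertex 0.0 6.0 13.0
    endloop
  endfacet
  facet normal -0.9191 0.3939 0.0000
    outer loop
      vertex 1.8 10.2 0.0
      vertex 0.0 6.0 13.0
      vertex 1.8 10.2 13.0
    endloop
  endfacet
  facet normal -0.9191 -0.3939 0.0000
    outer loop
      vertex 0.0 6.0 0.0
      vertex 1.8 1.8 0.0
      vertex 1.8 1.8 13.0
    endloop
  endfacet
  facet normal -0.9191 -0.3939 0.0000
    outer loop
      vertex 0.0 6.0 0.0
      vertex 1.8 1.8 13.0
      vertex 0.0 6.0 13.0
    endloop
  endfacet
  facet normal -0.3939 -0.9191 0.0000
    outer loop
      vertex 1.8 1.8 0.0
      vertex 6.0 0.0 0.0
      vertex 6.0 0.0 13.0
    endloop
  endfacet
  facet normal -0.3939 -0.9191 0.0000
    outer loop
      vertex 1.8 1.8 0.0
      vertex 6.0 0.0 13.0
      vertex 1.8 1.8 13.0
    endloop
  endfacet
  facet normal 0.3939 -0.9191 0.0000
    outer loop
      vertex 6.0 0.0 0.0
      vertex 10.2 1.8 0.0
      vertex 10.2 1.8 13.0
    endloop
  endfacet
  facet normal 0.3939 -0.9191 0.0000
    outer loop
      vertex 6.0 0.0 0.0
      vertex 10.2 1.8 13.0
      vertex 6.0 0.0 13.0
    endloop
  endfacet
  facet normal 0.9191 -0.3939 0.0000
    outer loop
      vertex 10.2 1.8 0.0
      vertex 12.0 6.0 0.0
      vertex 12.0 6.0 13.0
    endloop
  endfacet
  facet normal 0.9191 -0.3939 0.0000
    outer loop
      vertex 10.2 1.8 0.0
      vertex 12.0 6.0 13.0
      vertex 10.2 1.8 13.0
    endloop
  endfacet
endsolid part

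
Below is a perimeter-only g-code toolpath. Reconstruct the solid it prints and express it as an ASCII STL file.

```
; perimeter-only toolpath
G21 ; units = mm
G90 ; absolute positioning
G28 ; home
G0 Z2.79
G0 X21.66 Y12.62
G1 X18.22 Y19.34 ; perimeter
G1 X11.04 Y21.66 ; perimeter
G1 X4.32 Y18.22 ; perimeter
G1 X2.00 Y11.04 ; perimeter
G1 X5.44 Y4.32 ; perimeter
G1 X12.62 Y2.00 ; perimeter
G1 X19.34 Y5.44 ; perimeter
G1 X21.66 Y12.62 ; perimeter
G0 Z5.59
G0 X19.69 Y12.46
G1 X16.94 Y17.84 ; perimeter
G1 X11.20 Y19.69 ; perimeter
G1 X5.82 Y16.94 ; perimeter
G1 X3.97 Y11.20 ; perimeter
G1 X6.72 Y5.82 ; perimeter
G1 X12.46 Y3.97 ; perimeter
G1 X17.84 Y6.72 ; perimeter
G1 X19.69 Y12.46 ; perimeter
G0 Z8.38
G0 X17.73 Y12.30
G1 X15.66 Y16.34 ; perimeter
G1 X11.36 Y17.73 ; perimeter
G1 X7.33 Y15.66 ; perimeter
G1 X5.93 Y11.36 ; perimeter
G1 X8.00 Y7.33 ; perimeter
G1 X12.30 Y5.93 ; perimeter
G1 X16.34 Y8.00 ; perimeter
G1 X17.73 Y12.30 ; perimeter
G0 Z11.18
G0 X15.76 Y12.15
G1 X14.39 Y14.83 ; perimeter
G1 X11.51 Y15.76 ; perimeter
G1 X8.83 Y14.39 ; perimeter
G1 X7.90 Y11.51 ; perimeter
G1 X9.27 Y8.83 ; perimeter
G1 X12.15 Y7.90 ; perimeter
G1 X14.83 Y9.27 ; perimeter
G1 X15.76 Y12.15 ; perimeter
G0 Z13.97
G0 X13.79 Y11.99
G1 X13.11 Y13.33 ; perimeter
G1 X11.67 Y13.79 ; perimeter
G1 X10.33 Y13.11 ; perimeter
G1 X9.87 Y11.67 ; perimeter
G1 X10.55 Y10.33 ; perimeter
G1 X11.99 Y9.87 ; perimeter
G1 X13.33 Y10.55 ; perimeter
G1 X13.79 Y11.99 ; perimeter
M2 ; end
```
solid part
  facet normal 0.0000 0.0000 -1.0000
    outer loop
      vertex 10.88 23.62 0.00
      vertex 19.50 20.84 0.00
      vertex 23.62 12.78 0.00
    endloop
  endfacet
  facet normal 0.0000 0.0000 -1.0000
    outer loop
      vertex 2.82 19.50 0.00
      vertex 10.88 23.62 0.00
      vertex 23.62 12.78 0.00
    endloop
  endfacet
  facet normal 0.0000 0.0000 -1.0000
    outer loop
      vertex 0.04 10.88 0.00
      vertex 2.82 19.50 0.00
      vertex 23.62 12.78 0.00
    endloop
  endfacet
  facet normal 0.0000 0.0000 -1.0000
    outer loop
      vertex 4.16 2.82 0.00
      vertex 0.04 10.88 0.00
      vertex 23.62 12.78 0.00
    endloop
  endfacet
  facet normal 0.0000 0.0000 -1.0000
    outer loop
      vertex 12.78 0.04 0.00
      vertex 4.16 2.82 0.00
      vertex 23.62 12.78 0.00
    endloop
  endfacet
  facet normal 0.0000 0.0000 -1.0000
    outer loop
      vertex 20.84 4.16 0.00
      vertex 12.78 0.04 0.00
      vertex 23.62 12.78 0.00
    endloop
  endfacet
  facet normal 0.7460 0.3813 0.5460
    outer loop
      vertex 23.62 12.78 0.00
      vertex 19.50 20.84 0.00
      vertex 11.83 11.83 16.77
    endloop
  endfacet
  facet normal 0.2571 0.7973 0.5460
    outer loop
      vertex 19.50 20.84 0.00
      vertex 10.88 23.62 0.00
      vertex 11.83 11.83 16.77
    endloop
  endfacet
  facet normal -0.3813 0.7460 0.5460
    outer loop
      vertex 10.88 23.62 0.00
      vertex 2.82 19.50 0.00
      vertex 11.83 11.83 16.77
    endloop
  endfacet
  facet normal -0.7973 0.2571 0.5460
    outer loop
      vertex 2.82 19.50 0.00
      vertex 0.04 10.88 0.00
      vertex 11.83 11.83 16.77
    endloop
  endfacet
  facet normal -0.7460 -0.3813 0.5460
    outer loop
      vertex 0.04 10.88 0.00
      vertex 4.16 2.82 0.00
      vertex 11.83 11.83 16.77
    endloop
  endfacet
  facet normal -0.2571 -0.7973 0.5460
    outer loop
      vertex 4.16 2.82 0.00
      vertex 12.78 0.04 0.00
      vertex 11.83 11.83 16.77
    endloop
  endfacet
  facet normal 0.3813 -0.7460 0.5460
    outer loop
      vertex 12.78 0.04 0.00
      vertex 20.84 4.16 0.00
      vertex 11.83 11.83 16.77
    endloop
  endfacet
  facet normal 0.7973 -0.2571 0.5460
    outer loop
      vertex 20.84 4.16 0.00
      vertex 23.62 12.78 0.00
      vertex 11.83 11.83 16.77
    endloop
  endfacet
endsolid part

The G0 Z moves step by Δz≈2.79 mm. The G1 loops shrink linearly with z, so the solid tapers from its base footprint up to z≈16.8. Closing with a flat bottom cap and the tapered top and triangulating gives 14 facets — a regular 8-sided pyramid, base circumscribed radius ≈ 11.8 mm, apex at z ≈ 16.8 mm.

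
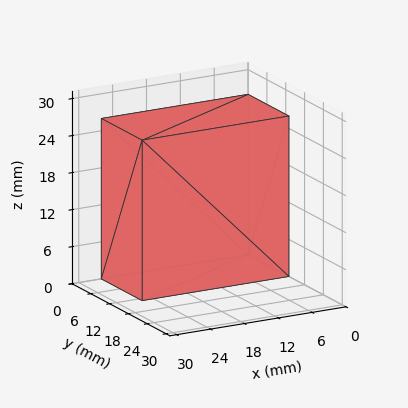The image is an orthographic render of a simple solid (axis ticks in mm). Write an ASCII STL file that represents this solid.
Reading the render: the shape is a rectangular box, roughly 26 × 13 mm footprint and 26 mm tall (dimensions read to the nearest mm from the axis ticks). For the STL, each face is triangulated and given an outward normal.

solid part
  facet normal 0.0000 0.0000 -1.0000
    outer loop
      vertex 26.00 13.00 0.00
      vertex 26.00 0.00 0.00
      vertex 0.00 0.00 0.00
    endloop
  endfacet
  facet normal 0.0000 0.0000 -1.0000
    outer loop
      vertex 0.00 13.00 0.00
      vertex 26.00 13.00 0.00
      vertex 0.00 0.00 0.00
    endloop
  endfacet
  facet normal 0.0000 0.0000 1.0000
    outer loop
      vertex 0.00 0.00 26.00
      vertex 26.00 0.00 26.00
      vertex 26.00 13.00 26.00
    endloop
  endfacet
  facet normal 0.0000 0.0000 1.0000
    outer loop
      vertex 0.00 0.00 26.00
      vertex 26.00 13.00 26.00
      vertex 0.00 13.00 26.00
    endloop
  endfacet
  facet normal 0.0000 -1.0000 0.0000
    outer loop
      vertex 0.00 0.00 0.00
      vertex 26.00 0.00 0.00
      vertex 26.00 0.00 26.00
    endloop
  endfacet
  facet normal 0.0000 -1.0000 0.0000
    outer loop
      vertex 0.00 0.00 0.00
      vertex 26.00 0.00 26.00
      vertex 0.00 0.00 26.00
    endloop
  endfacet
  facet normal 0.0000 1.0000 0.0000
    outer loop
      vertex 26.00 13.00 26.00
      vertex 26.00 13.00 0.00
      vertex 0.00 13.00 0.00
    endloop
  endfacet
  facet normal 0.0000 1.0000 0.0000
    outer loop
      vertex 0.00 13.00 26.00
      vertex 26.00 13.00 26.00
      vertex 0.00 13.00 0.00
    endloop
  endfacet
  facet normal -1.0000 0.0000 0.0000
    outer loop
      vertex 0.00 13.00 26.00
      vertex 0.00 13.00 0.00
      vertex 0.00 0.00 0.00
    endloop
  endfacet
  facet normal -1.0000 0.0000 0.0000
    outer loop
      vertex 0.00 0.00 26.00
      vertex 0.00 13.00 26.00
      vertex 0.00 0.00 0.00
    endloop
  endfacet
  facet normal 1.0000 0.0000 0.0000
    outer loop
      vertex 26.00 0.00 0.00
      vertex 26.00 13.00 0.00
      vertex 26.00 13.00 26.00
    endloop
  endfacet
  facet normal 1.0000 0.0000 0.0000
    outer loop
      vertex 26.00 0.00 0.00
      vertex 26.00 13.00 26.00
      vertex 26.00 0.00 26.00
    endloop
  endfacet
endsolid part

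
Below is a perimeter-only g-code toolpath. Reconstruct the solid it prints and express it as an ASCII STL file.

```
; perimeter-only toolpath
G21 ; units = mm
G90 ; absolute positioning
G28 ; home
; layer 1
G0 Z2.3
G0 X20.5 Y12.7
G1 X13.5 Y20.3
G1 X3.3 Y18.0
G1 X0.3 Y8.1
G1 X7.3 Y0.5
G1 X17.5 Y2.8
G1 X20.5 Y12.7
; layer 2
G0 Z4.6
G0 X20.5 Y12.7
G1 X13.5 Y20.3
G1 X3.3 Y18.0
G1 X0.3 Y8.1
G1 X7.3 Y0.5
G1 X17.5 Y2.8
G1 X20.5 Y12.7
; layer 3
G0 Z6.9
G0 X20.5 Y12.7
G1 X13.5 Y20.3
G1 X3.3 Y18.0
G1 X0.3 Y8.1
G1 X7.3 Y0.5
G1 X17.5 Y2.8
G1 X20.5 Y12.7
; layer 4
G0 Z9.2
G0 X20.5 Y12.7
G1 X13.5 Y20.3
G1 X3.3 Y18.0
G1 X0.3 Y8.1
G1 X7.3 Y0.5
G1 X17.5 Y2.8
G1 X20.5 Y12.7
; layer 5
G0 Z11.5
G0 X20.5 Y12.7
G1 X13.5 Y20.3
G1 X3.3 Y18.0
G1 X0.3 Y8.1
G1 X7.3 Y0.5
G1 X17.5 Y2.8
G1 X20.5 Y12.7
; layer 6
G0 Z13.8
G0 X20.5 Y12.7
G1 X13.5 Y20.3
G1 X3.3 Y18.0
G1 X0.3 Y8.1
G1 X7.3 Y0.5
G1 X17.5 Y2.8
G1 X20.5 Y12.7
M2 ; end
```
solid part
  facet normal 0.0000 0.0000 -1.0000
    outer loop
      vertex 3.3 18.0 0.0
      vertex 13.5 20.3 0.0
      vertex 20.5 12.7 0.0
    endloop
  endfacet
  facet normal 0.0000 0.0000 -1.0000
    outer loop
      vertex 0.3 8.1 0.0
      vertex 3.3 18.0 0.0
      vertex 20.5 12.7 0.0
    endloop
  endfacet
  facet normal 0.0000 0.0000 -1.0000
    outer loop
      vertex 7.3 0.5 0.0
      vertex 0.3 8.1 0.0
      vertex 20.5 12.7 0.0
    endloop
  endfacet
  facet normal 0.0000 0.0000 -1.0000
    outer loop
      vertex 17.5 2.8 0.0
      vertex 7.3 0.5 0.0
      vertex 20.5 12.7 0.0
    endloop
  endfacet
  facet normal 0.0000 0.0000 1.0000
    outer loop
      vertex 20.5 12.7 13.8
      vertex 13.5 20.3 13.8
      vertex 3.3 18.0 13.8
    endloop
  endfacet
  facet normal 0.0000 0.0000 1.0000
    outer loop
      vertex 20.5 12.7 13.8
      vertex 3.3 18.0 13.8
      vertex 0.3 8.1 13.8
    endloop
  endfacet
  facet normal 0.0000 0.0000 1.0000
    outer loop
      vertex 20.5 12.7 13.8
      vertex 0.3 8.1 13.8
      vertex 7.3 0.5 13.8
    endloop
  endfacet
  facet normal 0.0000 0.0000 1.0000
    outer loop
      vertex 20.5 12.7 13.8
      vertex 7.3 0.5 13.8
      vertex 17.5 2.8 13.8
    endloop
  endfacet
  facet normal 0.7355 0.6775 0.0000
    outer loop
      vertex 20.5 12.7 0.0
      vertex 13.5 20.3 0.0
      vertex 13.5 20.3 13.8
    endloop
  endfacet
  facet normal 0.7355 0.6775 0.0000
    outer loop
      vertex 20.5 12.7 0.0
      vertex 13.5 20.3 13.8
      vertex 20.5 12.7 13.8
    endloop
  endfacet
  facet normal -0.2200 0.9755 0.0000
    outer loop
      vertex 13.5 20.3 0.0
      vertex 3.3 18.0 0.0
      vertex 3.3 18.0 13.8
    endloop
  endfacet
  facet normal -0.2200 0.9755 0.0000
    outer loop
      vertex 13.5 20.3 0.0
      vertex 3.3 18.0 13.8
      vertex 13.5 20.3 13.8
    endloop
  endfacet
  facet normal -0.9570 0.2900 0.0000
    outer loop
      vertex 3.3 18.0 0.0
      vertex 0.3 8.1 0.0
      vertex 0.3 8.1 13.8
    endloop
  endfacet
  facet normal -0.9570 0.2900 0.0000
    outer loop
      vertex 3.3 18.0 0.0
      vertex 0.3 8.1 13.8
      vertex 3.3 18.0 13.8
    endloop
  endfacet
  facet normal -0.7355 -0.6775 0.0000
    outer loop
      vertex 0.3 8.1 0.0
      vertex 7.3 0.5 0.0
      vertex 7.3 0.5 13.8
    endloop
  endfacet
  facet normal -0.7355 -0.6775 0.0000
    outer loop
      vertex 0.3 8.1 0.0
      vertex 7.3 0.5 13.8
      vertex 0.3 8.1 13.8
    endloop
  endfacet
  facet normal 0.2200 -0.9755 0.0000
    outer loop
      vertex 7.3 0.5 0.0
      vertex 17.5 2.8 0.0
      vertex 17.5 2.8 13.8
    endloop
  endfacet
  facet normal 0.2200 -0.9755 0.0000
    outer loop
      vertex 7.3 0.5 0.0
      vertex 17.5 2.8 13.8
      vertex 7.3 0.5 13.8
    endloop
  endfacet
  facet normal 0.9570 -0.2900 0.0000
    outer loop
      vertex 17.5 2.8 0.0
      vertex 20.5 12.7 0.0
      vertex 20.5 12.7 13.8
    endloop
  endfacet
  facet normal 0.9570 -0.2900 0.0000
    outer loop
      vertex 17.5 2.8 0.0
      vertex 20.5 12.7 13.8
      vertex 17.5 2.8 13.8
    endloop
  endfacet
endsolid part

The G0 Z moves step by Δz≈2.3 mm. Every layer's G1 loop is the same polygon, so the solid is a straight extrusion of it from z=0 to z≈13.8. Closing with flat bottom and top caps and triangulating gives 20 facets — a regular 6-sided prism (a cylinder approximated with 6 flat sides), circumscribed radius ≈ 10.4 mm, height ≈ 13.8 mm.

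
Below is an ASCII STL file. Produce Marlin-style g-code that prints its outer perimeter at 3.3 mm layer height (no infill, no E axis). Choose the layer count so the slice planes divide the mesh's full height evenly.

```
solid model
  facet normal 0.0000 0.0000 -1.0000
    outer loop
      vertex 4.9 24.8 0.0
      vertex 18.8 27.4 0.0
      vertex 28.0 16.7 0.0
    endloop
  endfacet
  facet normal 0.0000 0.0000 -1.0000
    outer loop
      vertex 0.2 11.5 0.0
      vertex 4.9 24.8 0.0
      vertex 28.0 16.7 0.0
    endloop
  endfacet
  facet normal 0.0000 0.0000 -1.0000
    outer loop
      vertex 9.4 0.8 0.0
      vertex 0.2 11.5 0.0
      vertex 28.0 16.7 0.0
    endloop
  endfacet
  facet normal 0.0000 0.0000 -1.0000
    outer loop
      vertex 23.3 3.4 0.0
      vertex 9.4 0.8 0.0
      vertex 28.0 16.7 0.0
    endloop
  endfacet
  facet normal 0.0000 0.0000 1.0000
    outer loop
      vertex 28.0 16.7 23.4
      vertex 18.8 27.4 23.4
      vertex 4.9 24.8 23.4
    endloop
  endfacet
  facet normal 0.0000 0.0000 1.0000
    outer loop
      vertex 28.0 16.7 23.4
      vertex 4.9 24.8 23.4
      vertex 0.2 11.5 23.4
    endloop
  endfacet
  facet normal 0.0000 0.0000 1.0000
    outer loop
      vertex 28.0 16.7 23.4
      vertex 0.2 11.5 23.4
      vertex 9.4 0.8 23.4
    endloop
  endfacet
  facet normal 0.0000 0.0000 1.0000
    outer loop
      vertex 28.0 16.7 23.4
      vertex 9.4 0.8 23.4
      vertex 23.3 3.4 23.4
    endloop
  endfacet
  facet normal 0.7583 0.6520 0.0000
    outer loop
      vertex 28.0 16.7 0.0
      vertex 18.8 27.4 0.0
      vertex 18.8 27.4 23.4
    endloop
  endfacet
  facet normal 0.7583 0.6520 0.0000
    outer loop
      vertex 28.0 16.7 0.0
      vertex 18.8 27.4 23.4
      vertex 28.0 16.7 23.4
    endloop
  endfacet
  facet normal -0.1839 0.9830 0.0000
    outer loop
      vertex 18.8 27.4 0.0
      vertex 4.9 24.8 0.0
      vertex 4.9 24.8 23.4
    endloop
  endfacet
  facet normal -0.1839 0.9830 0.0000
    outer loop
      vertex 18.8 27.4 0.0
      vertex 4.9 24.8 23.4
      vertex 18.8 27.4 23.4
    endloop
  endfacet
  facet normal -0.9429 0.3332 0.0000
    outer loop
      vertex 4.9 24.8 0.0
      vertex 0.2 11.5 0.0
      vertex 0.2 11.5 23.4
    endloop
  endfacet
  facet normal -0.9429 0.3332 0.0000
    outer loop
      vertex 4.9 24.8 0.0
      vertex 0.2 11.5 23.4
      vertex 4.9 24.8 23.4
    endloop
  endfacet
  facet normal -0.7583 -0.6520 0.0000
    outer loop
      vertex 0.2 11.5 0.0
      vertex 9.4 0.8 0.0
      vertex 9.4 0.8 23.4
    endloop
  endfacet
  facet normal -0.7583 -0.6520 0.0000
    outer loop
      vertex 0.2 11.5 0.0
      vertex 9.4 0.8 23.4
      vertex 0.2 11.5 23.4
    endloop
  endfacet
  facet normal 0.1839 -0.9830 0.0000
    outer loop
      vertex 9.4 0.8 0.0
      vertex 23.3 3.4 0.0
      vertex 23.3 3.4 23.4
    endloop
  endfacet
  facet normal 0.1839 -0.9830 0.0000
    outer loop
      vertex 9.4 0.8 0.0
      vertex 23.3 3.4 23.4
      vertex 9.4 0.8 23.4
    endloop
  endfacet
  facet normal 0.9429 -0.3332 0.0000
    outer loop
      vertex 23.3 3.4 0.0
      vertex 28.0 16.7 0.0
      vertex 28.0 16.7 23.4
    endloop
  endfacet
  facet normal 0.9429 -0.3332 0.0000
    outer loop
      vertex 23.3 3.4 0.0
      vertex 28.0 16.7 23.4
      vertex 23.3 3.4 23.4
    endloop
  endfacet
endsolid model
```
; perimeter-only toolpath
G21 ; units = mm
G90 ; absolute positioning
G28 ; home
; layer 1
G0 Z3.3
G0 X28.0 Y16.7
G1 X18.8 Y27.4
G1 X4.9 Y24.8
G1 X0.2 Y11.5
G1 X9.4 Y0.8
G1 X23.3 Y3.4
G1 X28.0 Y16.7
; layer 2
G0 Z6.7
G0 X28.0 Y16.7
G1 X18.8 Y27.4
G1 X4.9 Y24.8
G1 X0.2 Y11.5
G1 X9.4 Y0.8
G1 X23.3 Y3.4
G1 X28.0 Y16.7
; layer 3
G0 Z10.0
G0 X28.0 Y16.7
G1 X18.8 Y27.4
G1 X4.9 Y24.8
G1 X0.2 Y11.5
G1 X9.4 Y0.8
G1 X23.3 Y3.4
G1 X28.0 Y16.7
; layer 4
G0 Z13.4
G0 X28.0 Y16.7
G1 X18.8 Y27.4
G1 X4.9 Y24.8
G1 X0.2 Y11.5
G1 X9.4 Y0.8
G1 X23.3 Y3.4
G1 X28.0 Y16.7
; layer 5
G0 Z16.7
G0 X28.0 Y16.7
G1 X18.8 Y27.4
G1 X4.9 Y24.8
G1 X0.2 Y11.5
G1 X9.4 Y0.8
G1 X23.3 Y3.4
G1 X28.0 Y16.7
; layer 6
G0 Z20.1
G0 X28.0 Y16.7
G1 X18.8 Y27.4
G1 X4.9 Y24.8
G1 X0.2 Y11.5
G1 X9.4 Y0.8
G1 X23.3 Y3.4
G1 X28.0 Y16.7
; layer 7
G0 Z23.4
G0 X28.0 Y16.7
G1 X18.8 Y27.4
G1 X4.9 Y24.8
G1 X0.2 Y11.5
G1 X9.4 Y0.8
G1 X23.3 Y3.4
G1 X28.0 Y16.7
M2 ; end

The solid is a regular 6-sided prism (a cylinder approximated with 6 flat sides), circumscribed radius ≈ 14.1 mm, height ≈ 23.4 mm. Slicing at Δz = 3.3 mm — 7 equal slices spanning the solid's height, so layer i sits at z = i·h/7 — gives 7 non-empty perimeters. Each is a 6-segment closed polygon; G0 lifts to the layer z and rapids to the start vertex, then G1 traces the edges.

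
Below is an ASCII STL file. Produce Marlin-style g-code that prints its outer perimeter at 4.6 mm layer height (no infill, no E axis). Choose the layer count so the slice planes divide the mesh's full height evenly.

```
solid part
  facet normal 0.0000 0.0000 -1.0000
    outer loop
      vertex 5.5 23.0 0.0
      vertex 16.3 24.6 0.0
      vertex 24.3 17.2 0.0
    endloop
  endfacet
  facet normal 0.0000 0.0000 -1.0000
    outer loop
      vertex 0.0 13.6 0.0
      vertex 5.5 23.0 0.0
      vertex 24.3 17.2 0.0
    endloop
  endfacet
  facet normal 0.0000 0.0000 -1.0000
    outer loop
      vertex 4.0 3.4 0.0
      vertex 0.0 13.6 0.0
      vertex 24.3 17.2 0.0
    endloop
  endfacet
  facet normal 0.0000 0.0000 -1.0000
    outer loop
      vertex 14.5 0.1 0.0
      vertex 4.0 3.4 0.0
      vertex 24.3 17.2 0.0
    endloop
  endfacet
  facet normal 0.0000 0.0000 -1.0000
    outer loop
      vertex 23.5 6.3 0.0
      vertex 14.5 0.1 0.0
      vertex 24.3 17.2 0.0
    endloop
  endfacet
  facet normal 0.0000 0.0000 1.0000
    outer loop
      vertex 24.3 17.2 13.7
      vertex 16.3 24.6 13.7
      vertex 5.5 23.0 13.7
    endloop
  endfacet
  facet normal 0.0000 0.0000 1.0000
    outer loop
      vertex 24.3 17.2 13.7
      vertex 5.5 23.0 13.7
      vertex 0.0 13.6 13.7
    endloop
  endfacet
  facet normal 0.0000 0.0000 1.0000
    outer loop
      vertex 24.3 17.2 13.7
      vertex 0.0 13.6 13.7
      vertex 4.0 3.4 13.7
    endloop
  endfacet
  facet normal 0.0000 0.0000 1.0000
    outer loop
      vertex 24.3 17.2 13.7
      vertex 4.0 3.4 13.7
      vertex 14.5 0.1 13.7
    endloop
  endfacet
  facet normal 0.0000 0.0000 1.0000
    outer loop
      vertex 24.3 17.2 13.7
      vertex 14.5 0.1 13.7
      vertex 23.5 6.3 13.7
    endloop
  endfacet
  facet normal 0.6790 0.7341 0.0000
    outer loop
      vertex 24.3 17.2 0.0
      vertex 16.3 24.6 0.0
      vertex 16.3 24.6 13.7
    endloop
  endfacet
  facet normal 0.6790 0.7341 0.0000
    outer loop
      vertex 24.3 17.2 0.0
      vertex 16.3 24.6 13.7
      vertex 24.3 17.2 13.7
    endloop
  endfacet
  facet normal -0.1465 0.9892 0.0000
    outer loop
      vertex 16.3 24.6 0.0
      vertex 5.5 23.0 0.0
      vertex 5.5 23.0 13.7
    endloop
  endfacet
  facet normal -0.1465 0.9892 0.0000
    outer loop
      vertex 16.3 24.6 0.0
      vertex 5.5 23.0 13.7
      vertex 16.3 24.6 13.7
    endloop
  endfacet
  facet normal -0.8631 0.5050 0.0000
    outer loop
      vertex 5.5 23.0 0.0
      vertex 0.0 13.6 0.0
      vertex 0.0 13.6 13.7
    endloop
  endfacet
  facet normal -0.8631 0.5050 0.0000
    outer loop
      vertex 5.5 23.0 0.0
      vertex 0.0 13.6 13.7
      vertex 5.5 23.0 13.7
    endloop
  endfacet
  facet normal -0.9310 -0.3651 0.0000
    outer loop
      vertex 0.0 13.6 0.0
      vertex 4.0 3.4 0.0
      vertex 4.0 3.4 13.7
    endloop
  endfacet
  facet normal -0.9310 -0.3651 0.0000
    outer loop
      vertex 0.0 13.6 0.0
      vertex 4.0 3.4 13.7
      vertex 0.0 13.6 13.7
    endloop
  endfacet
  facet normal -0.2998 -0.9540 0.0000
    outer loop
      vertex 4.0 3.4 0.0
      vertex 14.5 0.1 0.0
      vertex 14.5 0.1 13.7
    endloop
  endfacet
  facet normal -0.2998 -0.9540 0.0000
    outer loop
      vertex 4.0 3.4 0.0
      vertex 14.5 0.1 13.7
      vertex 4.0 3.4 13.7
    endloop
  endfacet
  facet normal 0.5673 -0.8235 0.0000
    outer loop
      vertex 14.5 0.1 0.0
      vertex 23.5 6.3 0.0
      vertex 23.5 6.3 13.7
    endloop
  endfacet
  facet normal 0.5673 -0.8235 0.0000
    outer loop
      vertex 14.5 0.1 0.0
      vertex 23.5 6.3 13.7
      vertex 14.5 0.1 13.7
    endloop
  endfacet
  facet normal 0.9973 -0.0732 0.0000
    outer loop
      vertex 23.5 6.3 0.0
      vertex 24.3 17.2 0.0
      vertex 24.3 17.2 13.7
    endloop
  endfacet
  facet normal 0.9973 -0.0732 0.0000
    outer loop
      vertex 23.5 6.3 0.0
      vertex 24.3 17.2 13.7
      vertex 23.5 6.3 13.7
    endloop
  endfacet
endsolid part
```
; perimeter-only toolpath
G21 ; units = mm
G90 ; absolute positioning
G28 ; home
; layer 1
G0 Z4.6
G0 X24.3 Y17.2
G1 X16.3 Y24.6
G1 X5.5 Y23.0
G1 X0.0 Y13.6
G1 X4.0 Y3.4
G1 X14.5 Y0.1
G1 X23.5 Y6.3
G1 X24.3 Y17.2
; layer 2
G0 Z9.1
G0 X24.3 Y17.2
G1 X16.3 Y24.6
G1 X5.5 Y23.0
G1 X0.0 Y13.6
G1 X4.0 Y3.4
G1 X14.5 Y0.1
G1 X23.5 Y6.3
G1 X24.3 Y17.2
; layer 3
G0 Z13.7
G0 X24.3 Y17.2
G1 X16.3 Y24.6
G1 X5.5 Y23.0
G1 X0.0 Y13.6
G1 X4.0 Y3.4
G1 X14.5 Y0.1
G1 X23.5 Y6.3
G1 X24.3 Y17.2
M2 ; end

The solid is a regular 7-sided prism (a cylinder approximated with 7 flat sides), circumscribed radius ≈ 12.6 mm, height ≈ 13.7 mm. Slicing at Δz = 4.6 mm — 3 equal slices spanning the solid's height, so layer i sits at z = i·h/3 — gives 3 non-empty perimeters. Each is a 7-segment closed polygon; G0 lifts to the layer z and rapids to the start vertex, then G1 traces the edges.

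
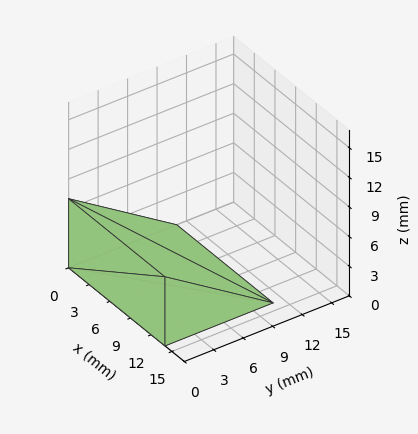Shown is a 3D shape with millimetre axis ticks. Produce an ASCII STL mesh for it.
Reading the render: the shape is a wedge (ramp): 14 × 11 mm base, rising to 7 mm along the y=0 edge and sloping linearly to z=0 at y=11 (dimensions read to the nearest mm from the axis ticks). For the STL, each face is triangulated and given an outward normal.

solid part
  facet normal 0.0000 0.0000 -1.0000
    outer loop
      vertex 14.000 11.000 0.000
      vertex 14.000 0.000 0.000
      vertex 0.000 0.000 0.000
    endloop
  endfacet
  facet normal 0.0000 0.0000 -1.0000
    outer loop
      vertex 0.000 11.000 0.000
      vertex 14.000 11.000 0.000
      vertex 0.000 0.000 0.000
    endloop
  endfacet
  facet normal 0.0000 -1.0000 0.0000
    outer loop
      vertex 0.000 0.000 0.000
      vertex 14.000 0.000 0.000
      vertex 14.000 0.000 7.000
    endloop
  endfacet
  facet normal 0.0000 -1.0000 0.0000
    outer loop
      vertex 0.000 0.000 0.000
      vertex 14.000 0.000 7.000
      vertex 0.000 0.000 7.000
    endloop
  endfacet
  facet normal 0.0000 0.5369 0.8437
    outer loop
      vertex 0.000 0.000 7.000
      vertex 14.000 0.000 7.000
      vertex 14.000 11.000 0.000
    endloop
  endfacet
  facet normal 0.0000 0.5369 0.8437
    outer loop
      vertex 0.000 0.000 7.000
      vertex 14.000 11.000 0.000
      vertex 0.000 11.000 0.000
    endloop
  endfacet
  facet normal -1.0000 0.0000 0.0000
    outer loop
      vertex 0.000 0.000 7.000
      vertex 0.000 11.000 0.000
      vertex 0.000 0.000 0.000
    endloop
  endfacet
  facet normal 1.0000 0.0000 0.0000
    outer loop
      vertex 14.000 0.000 0.000
      vertex 14.000 11.000 0.000
      vertex 14.000 0.000 7.000
    endloop
  endfacet
endsolid part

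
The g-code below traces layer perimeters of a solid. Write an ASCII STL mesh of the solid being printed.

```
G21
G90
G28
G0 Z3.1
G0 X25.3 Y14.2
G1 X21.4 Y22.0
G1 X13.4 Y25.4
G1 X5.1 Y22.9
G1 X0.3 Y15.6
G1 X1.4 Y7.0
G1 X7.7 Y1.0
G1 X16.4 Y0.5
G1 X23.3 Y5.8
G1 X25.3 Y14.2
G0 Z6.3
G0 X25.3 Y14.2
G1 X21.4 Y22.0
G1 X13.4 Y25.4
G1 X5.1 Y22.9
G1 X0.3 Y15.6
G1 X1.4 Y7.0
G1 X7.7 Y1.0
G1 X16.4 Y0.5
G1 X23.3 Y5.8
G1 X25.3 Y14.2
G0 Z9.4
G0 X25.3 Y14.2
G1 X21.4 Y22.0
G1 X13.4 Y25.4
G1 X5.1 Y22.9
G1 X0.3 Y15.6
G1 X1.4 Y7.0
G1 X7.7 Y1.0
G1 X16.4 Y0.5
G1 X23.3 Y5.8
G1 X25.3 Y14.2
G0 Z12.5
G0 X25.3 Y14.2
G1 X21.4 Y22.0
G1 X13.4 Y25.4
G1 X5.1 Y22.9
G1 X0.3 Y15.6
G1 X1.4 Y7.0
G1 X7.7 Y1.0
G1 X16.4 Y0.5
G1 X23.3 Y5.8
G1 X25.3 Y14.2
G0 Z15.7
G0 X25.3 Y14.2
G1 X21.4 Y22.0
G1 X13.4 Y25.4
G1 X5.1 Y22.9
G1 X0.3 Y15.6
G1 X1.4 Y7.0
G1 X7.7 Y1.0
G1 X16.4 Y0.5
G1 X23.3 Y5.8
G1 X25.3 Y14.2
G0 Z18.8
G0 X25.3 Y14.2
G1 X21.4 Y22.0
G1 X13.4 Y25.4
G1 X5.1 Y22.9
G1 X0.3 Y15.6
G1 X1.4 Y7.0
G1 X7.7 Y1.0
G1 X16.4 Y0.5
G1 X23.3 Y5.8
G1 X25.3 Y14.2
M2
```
solid part
  facet normal 0.0000 0.0000 -1.0000
    outer loop
      vertex 13.4 25.4 0.0
      vertex 21.4 22.0 0.0
      vertex 25.3 14.2 0.0
    endloop
  endfacet
  facet normal 0.0000 0.0000 -1.0000
    outer loop
      vertex 5.1 22.9 0.0
      vertex 13.4 25.4 0.0
      vertex 25.3 14.2 0.0
    endloop
  endfacet
  facet normal 0.0000 0.0000 -1.0000
    outer loop
      vertex 0.3 15.6 0.0
      vertex 5.1 22.9 0.0
      vertex 25.3 14.2 0.0
    endloop
  endfacet
  facet normal 0.0000 0.0000 -1.0000
    outer loop
      vertex 1.4 7.0 0.0
      vertex 0.3 15.6 0.0
      vertex 25.3 14.2 0.0
    endloop
  endfacet
  facet normal 0.0000 0.0000 -1.0000
    outer loop
      vertex 7.7 1.0 0.0
      vertex 1.4 7.0 0.0
      vertex 25.3 14.2 0.0
    endloop
  endfacet
  facet normal 0.0000 0.0000 -1.0000
    outer loop
      vertex 16.4 0.5 0.0
      vertex 7.7 1.0 0.0
      vertex 25.3 14.2 0.0
    endloop
  endfacet
  facet normal 0.0000 0.0000 -1.0000
    outer loop
      vertex 23.3 5.8 0.0
      vertex 16.4 0.5 0.0
      vertex 25.3 14.2 0.0
    endloop
  endfacet
  facet normal 0.0000 0.0000 1.0000
    outer loop
      vertex 25.3 14.2 18.8
      vertex 21.4 22.0 18.8
      vertex 13.4 25.4 18.8
    endloop
  endfacet
  facet normal 0.0000 0.0000 1.0000
    outer loop
      vertex 25.3 14.2 18.8
      vertex 13.4 25.4 18.8
      vertex 5.1 22.9 18.8
    endloop
  endfacet
  facet normal 0.0000 0.0000 1.0000
    outer loop
      vertex 25.3 14.2 18.8
      vertex 5.1 22.9 18.8
      vertex 0.3 15.6 18.8
    endloop
  endfacet
  facet normal 0.0000 0.0000 1.0000
    outer loop
      vertex 25.3 14.2 18.8
      vertex 0.3 15.6 18.8
      vertex 1.4 7.0 18.8
    endloop
  endfacet
  facet normal 0.0000 0.0000 1.0000
    outer loop
      vertex 25.3 14.2 18.8
      vertex 1.4 7.0 18.8
      vertex 7.7 1.0 18.8
    endloop
  endfacet
  facet normal 0.0000 0.0000 1.0000
    outer loop
      vertex 25.3 14.2 18.8
      vertex 7.7 1.0 18.8
      vertex 16.4 0.5 18.8
    endloop
  endfacet
  facet normal 0.0000 0.0000 1.0000
    outer loop
      vertex 25.3 14.2 18.8
      vertex 16.4 0.5 18.8
      vertex 23.3 5.8 18.8
    endloop
  endfacet
  facet normal 0.8944 0.4472 0.0000
    outer loop
      vertex 25.3 14.2 0.0
      vertex 21.4 22.0 0.0
      vertex 21.4 22.0 18.8
    endloop
  endfacet
  facet normal 0.8944 0.4472 0.0000
    outer loop
      vertex 25.3 14.2 0.0
      vertex 21.4 22.0 18.8
      vertex 25.3 14.2 18.8
    endloop
  endfacet
  facet normal 0.3911 0.9203 0.0000
    outer loop
      vertex 21.4 22.0 0.0
      vertex 13.4 25.4 0.0
      vertex 13.4 25.4 18.8
    endloop
  endfacet
  facet normal 0.3911 0.9203 0.0000
    outer loop
      vertex 21.4 22.0 0.0
      vertex 13.4 25.4 18.8
      vertex 21.4 22.0 18.8
    endloop
  endfacet
  facet normal -0.2884 0.9575 0.0000
    outer loop
      vertex 13.4 25.4 0.0
      vertex 5.1 22.9 0.0
      vertex 5.1 22.9 18.8
    endloop
  endfacet
  facet normal -0.2884 0.9575 0.0000
    outer loop
      vertex 13.4 25.4 0.0
      vertex 5.1 22.9 18.8
      vertex 13.4 25.4 18.8
    endloop
  endfacet
  facet normal -0.8356 0.5494 0.0000
    outer loop
      vertex 5.1 22.9 0.0
      vertex 0.3 15.6 0.0
      vertex 0.3 15.6 18.8
    endloop
  endfacet
  facet normal -0.8356 0.5494 0.0000
    outer loop
      vertex 5.1 22.9 0.0
      vertex 0.3 15.6 18.8
      vertex 5.1 22.9 18.8
    endloop
  endfacet
  facet normal -0.9919 -0.1269 0.0000
    outer loop
      vertex 0.3 15.6 0.0
      vertex 1.4 7.0 0.0
      vertex 1.4 7.0 18.8
    endloop
  endfacet
  facet normal -0.9919 -0.1269 0.0000
    outer loop
      vertex 0.3 15.6 0.0
      vertex 1.4 7.0 18.8
      vertex 0.3 15.6 18.8
    endloop
  endfacet
  facet normal -0.6897 -0.7241 0.0000
    outer loop
      vertex 1.4 7.0 0.0
      vertex 7.7 1.0 0.0
      vertex 7.7 1.0 18.8
    endloop
  endfacet
  facet normal -0.6897 -0.7241 0.0000
    outer loop
      vertex 1.4 7.0 0.0
      vertex 7.7 1.0 18.8
      vertex 1.4 7.0 18.8
    endloop
  endfacet
  facet normal -0.0574 -0.9984 0.0000
    outer loop
      vertex 7.7 1.0 0.0
      vertex 16.4 0.5 0.0
      vertex 16.4 0.5 18.8
    endloop
  endfacet
  facet normal -0.0574 -0.9984 0.0000
    outer loop
      vertex 7.7 1.0 0.0
      vertex 16.4 0.5 18.8
      vertex 7.7 1.0 18.8
    endloop
  endfacet
  facet normal 0.6092 -0.7931 0.0000
    outer loop
      vertex 16.4 0.5 0.0
      vertex 23.3 5.8 0.0
      vertex 23.3 5.8 18.8
    endloop
  endfacet
  facet normal 0.6092 -0.7931 0.0000
    outer loop
      vertex 16.4 0.5 0.0
      vertex 23.3 5.8 18.8
      vertex 16.4 0.5 18.8
    endloop
  endfacet
  facet normal 0.9728 -0.2316 0.0000
    outer loop
      vertex 23.3 5.8 0.0
      vertex 25.3 14.2 0.0
      vertex 25.3 14.2 18.8
    endloop
  endfacet
  facet normal 0.9728 -0.2316 0.0000
    outer loop
      vertex 23.3 5.8 0.0
      vertex 25.3 14.2 18.8
      vertex 23.3 5.8 18.8
    endloop
  endfacet
endsolid part

The G0 Z moves step by Δz≈3.1 mm. Every layer's G1 loop is the same polygon, so the solid is a straight extrusion of it from z=0 to z≈18.8. Closing with flat bottom and top caps and triangulating gives 32 facets — a regular 9-sided prism (a cylinder approximated with 9 flat sides), circumscribed radius ≈ 12.7 mm, height ≈ 18.8 mm.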